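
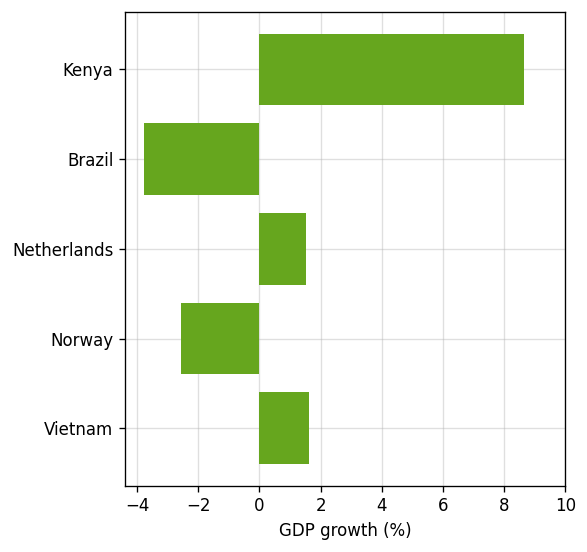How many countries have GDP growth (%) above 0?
3

Above 0: Kenya, Netherlands, Vietnam.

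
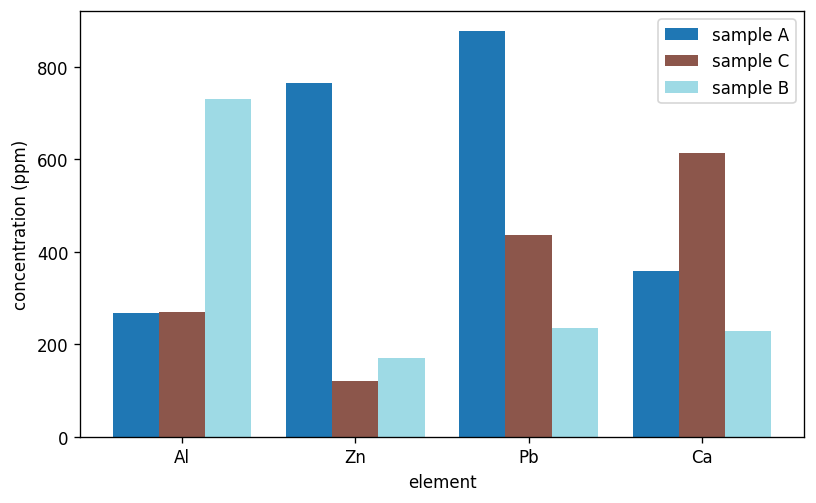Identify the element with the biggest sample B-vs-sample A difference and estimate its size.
Pb, ≈ 700 ppm

Pb: sample B ≈ 200, sample A ≈ 900 → gap ≈ 700. Next-largest (Zn) is only ≈ 600.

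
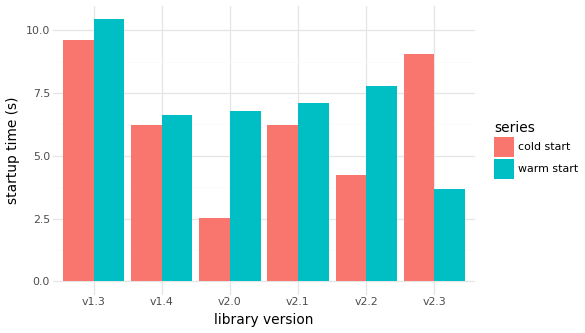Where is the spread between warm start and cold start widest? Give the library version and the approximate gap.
v2.3: warm start ≈ 4, cold start ≈ 9 → gap ≈ 5. Next-largest (v2.0) is only ≈ 4.

v2.3, ≈ 5 s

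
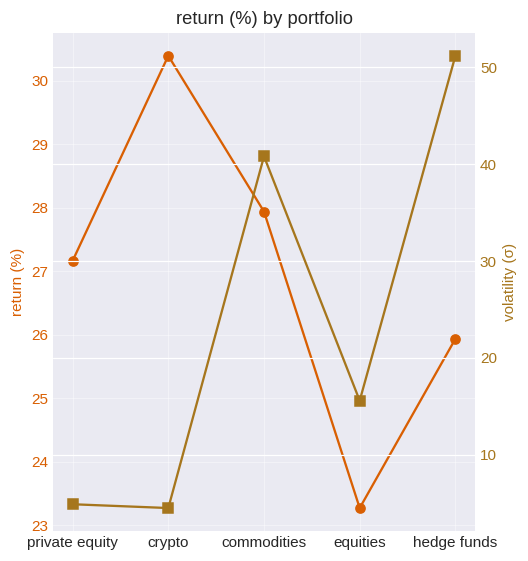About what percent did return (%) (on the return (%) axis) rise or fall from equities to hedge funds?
equities ≈ 23, hedge funds ≈ 26; (26 − 23) / 23 ≈ +13%.

≈ +13%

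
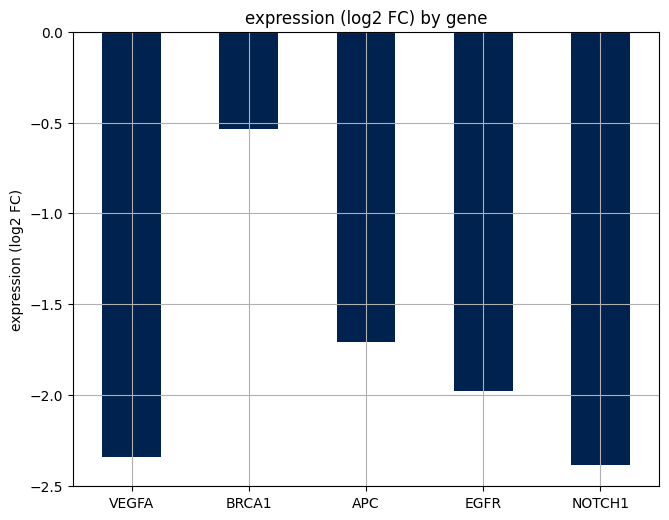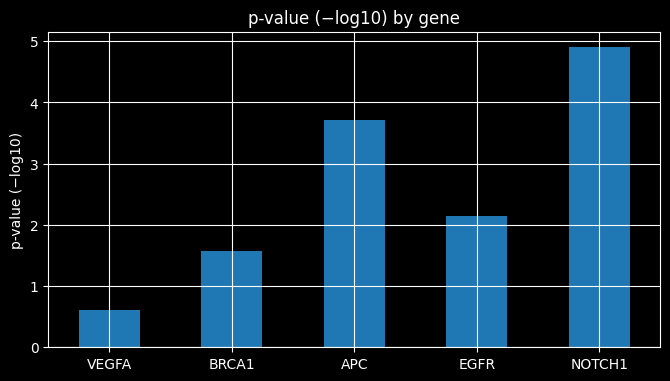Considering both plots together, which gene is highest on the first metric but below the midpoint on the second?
Chart 2 median p-value (−log10) ≈ 2; below-median genes: VEGFA, BRCA1. Among those, BRCA1 has the highest expression (log2 FC) (≈ -1).

BRCA1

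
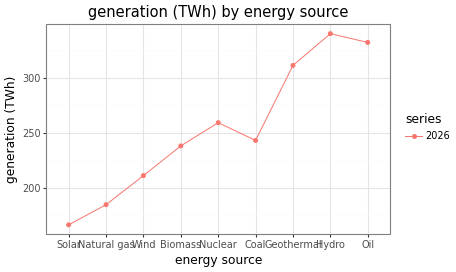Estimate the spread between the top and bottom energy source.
≈ 180

Max Hydro ≈ 340, min Solar ≈ 160; range ≈ 180.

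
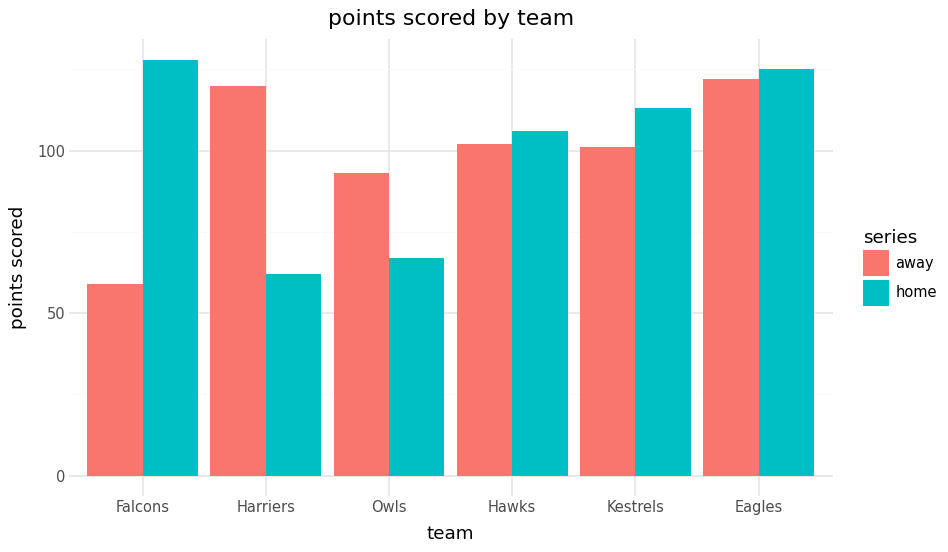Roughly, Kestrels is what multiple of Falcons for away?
≈ 1.67×

Kestrels ≈ 100, Falcons ≈ 60; 100/60 ≈ 1.67.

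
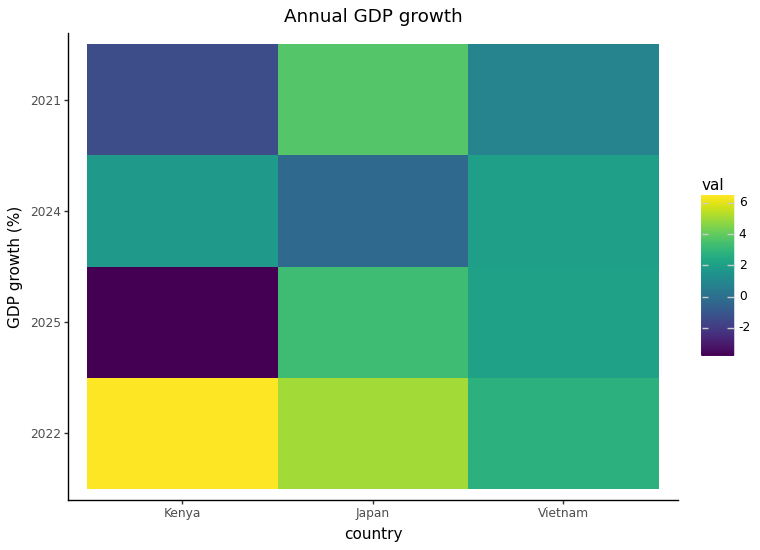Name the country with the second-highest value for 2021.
Top 3 for 2021: Japan ≈ 4, Vietnam ≈ 1, Kenya ≈ -1.

Vietnam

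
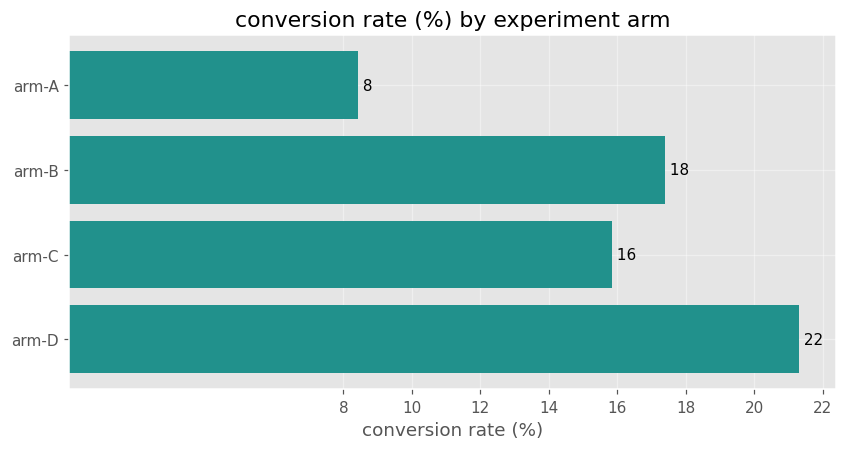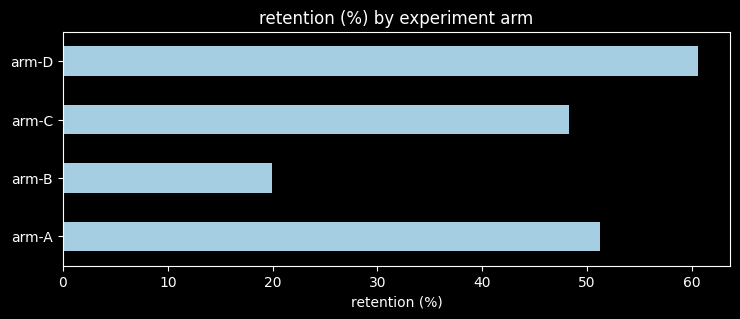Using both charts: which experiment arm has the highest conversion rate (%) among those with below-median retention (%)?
arm-B

Chart 2 median retention (%) ≈ 50; below-median experiment arms: arm-B, arm-C. Among those, arm-B has the highest conversion rate (%) (≈ 18).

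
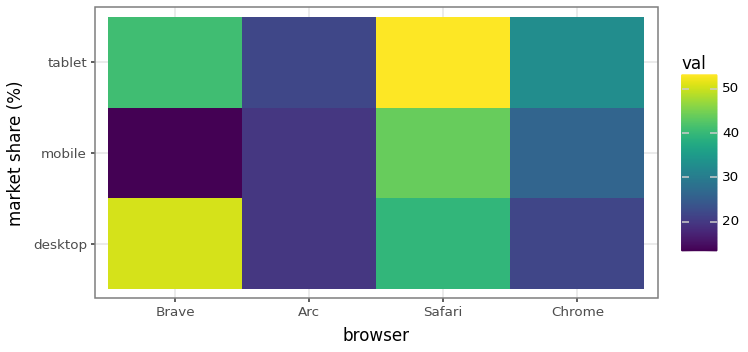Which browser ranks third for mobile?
Top 4 for mobile: Safari ≈ 45, Chrome ≈ 25, Arc ≈ 20, Brave ≈ 15.

Arc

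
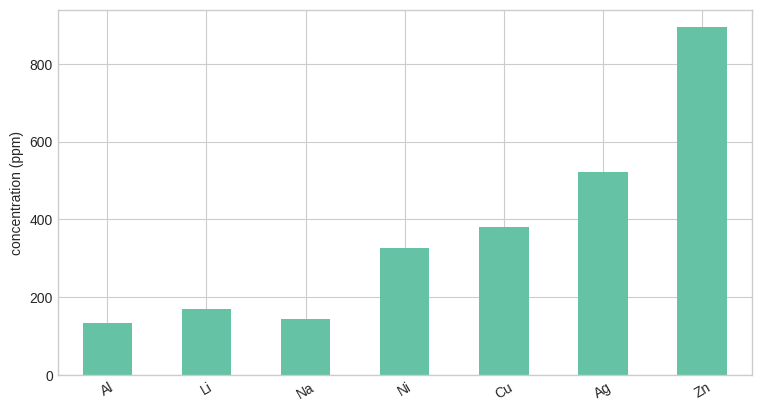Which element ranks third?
Top 4: Zn ≈ 900, Ag ≈ 500, Cu ≈ 400, Ni ≈ 300.

Cu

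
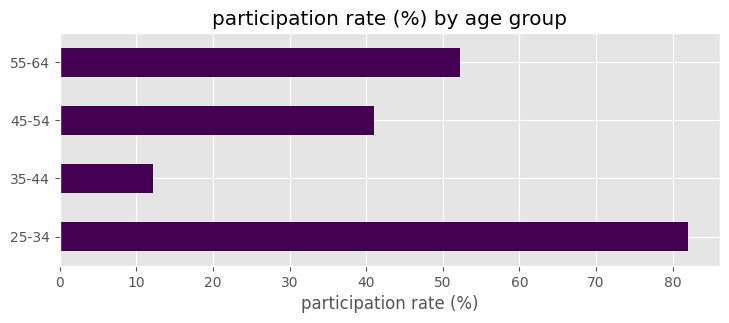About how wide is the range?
≈ 70

Max 25-34 ≈ 80, min 35-44 ≈ 10; range ≈ 70.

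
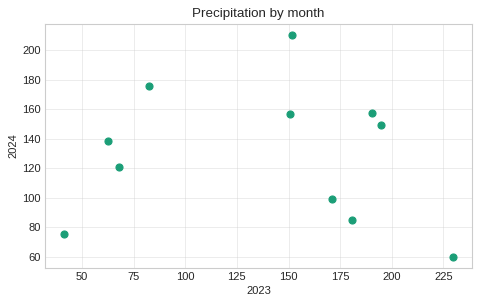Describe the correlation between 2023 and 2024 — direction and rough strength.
Points are roughly uncorrelated; weak (|r| ≈ 0.1).

no clear correlation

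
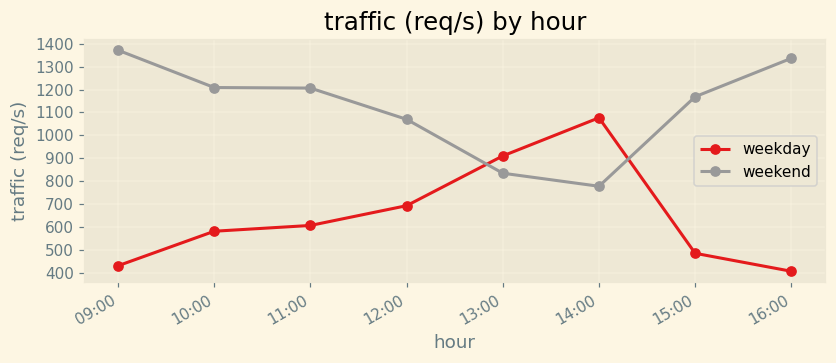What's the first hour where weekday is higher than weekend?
12:00: weekday ≈ 700 vs weekend ≈ 1100 (not yet); 13:00: weekday ≈ 900 vs weekend ≈ 800 (first crossover).

13:00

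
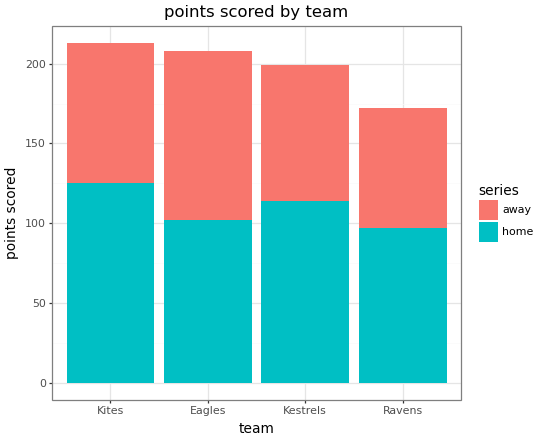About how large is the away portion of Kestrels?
≈ 80

away top ≈ 200, bottom ≈ 120; segment ≈ 80.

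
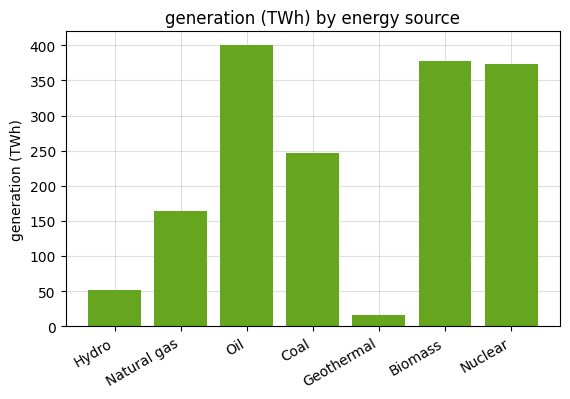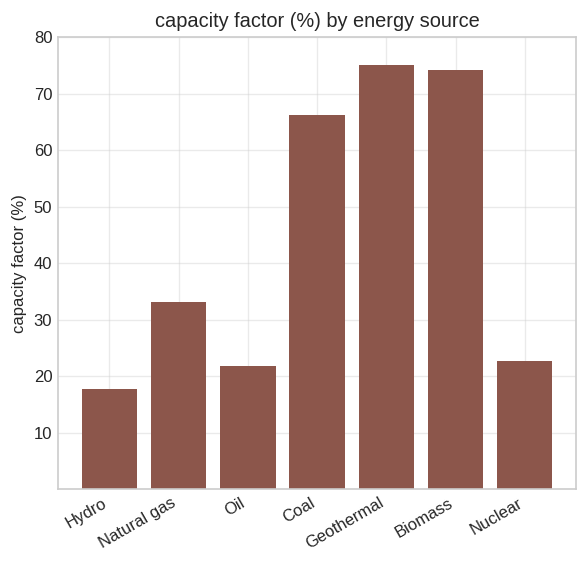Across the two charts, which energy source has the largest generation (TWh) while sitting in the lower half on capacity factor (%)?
Chart 2 median capacity factor (%) ≈ 30; below-median energy sources: Hydro, Oil, Nuclear. Among those, Oil has the highest generation (TWh) (≈ 400).

Oil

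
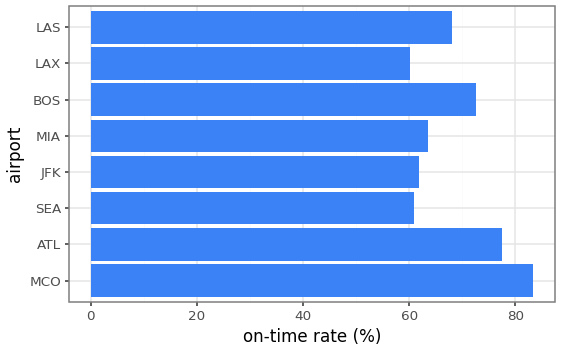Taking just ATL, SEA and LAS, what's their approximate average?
≈ 70

(80 + 60 + 70) / 3 ≈ 70.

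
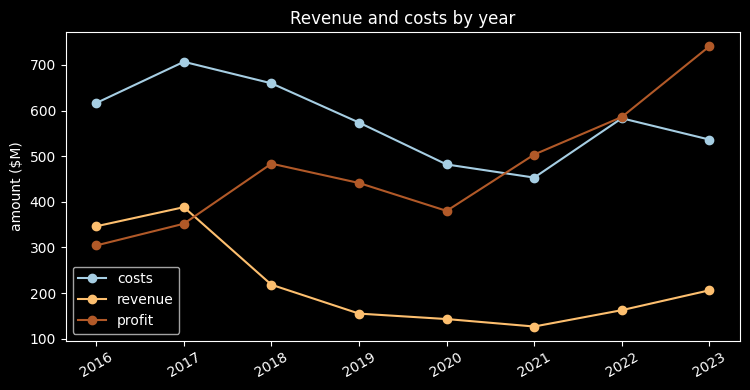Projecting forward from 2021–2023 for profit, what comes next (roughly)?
≈ 800

Last three: 500, 600, 700 → slope ≈ 100/step → next ≈ 800.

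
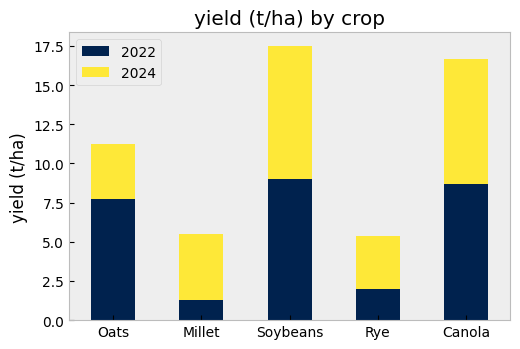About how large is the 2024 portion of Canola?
2024 top ≈ 16, bottom ≈ 8; segment ≈ 8.

≈ 8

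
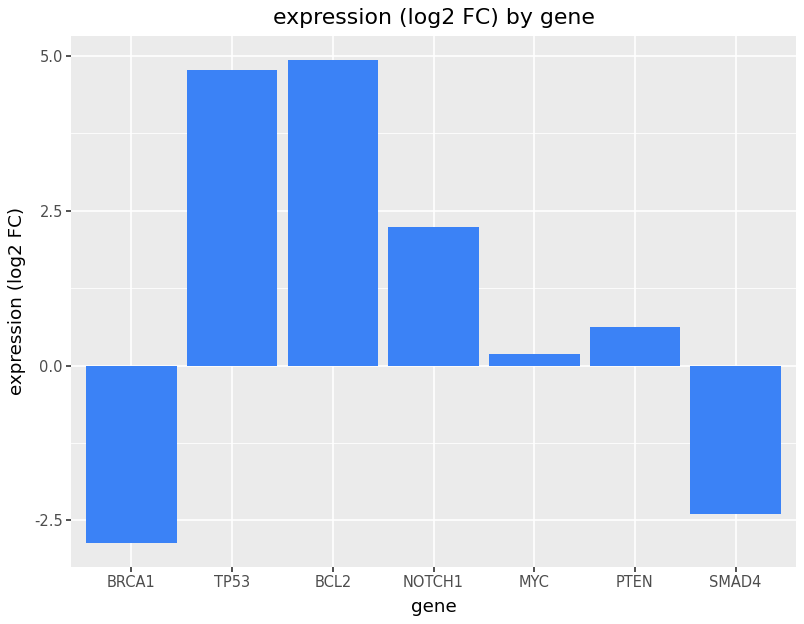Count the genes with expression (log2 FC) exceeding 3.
Above 3: TP53, BCL2.

2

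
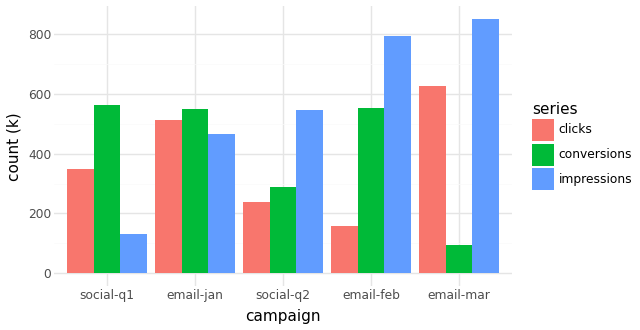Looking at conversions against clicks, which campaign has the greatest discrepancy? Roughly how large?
email-mar: conversions ≈ 100, clicks ≈ 600 → gap ≈ 500. Next-largest (email-feb) is only ≈ 400.

email-mar, ≈ 500 k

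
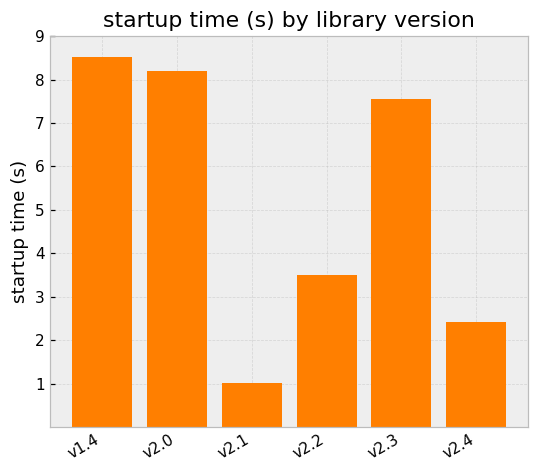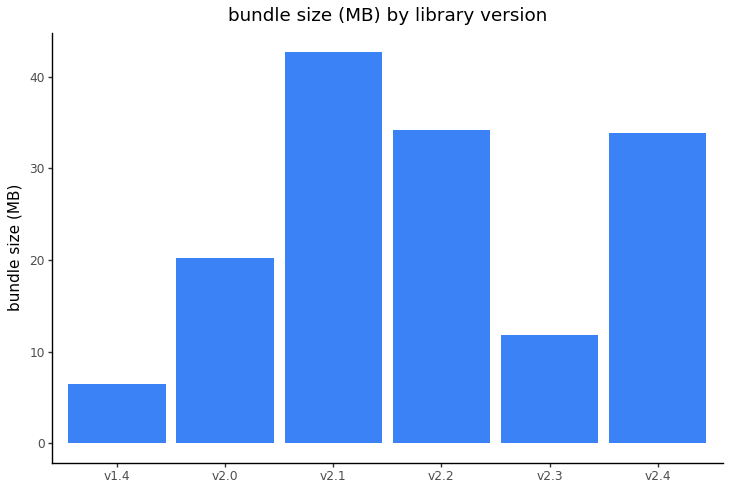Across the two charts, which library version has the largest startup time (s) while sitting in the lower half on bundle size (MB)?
v1.4

Chart 2 median bundle size (MB) ≈ 25; below-median library versions: v1.4, v2.0, v2.3. Among those, v1.4 has the highest startup time (s) (≈ 9).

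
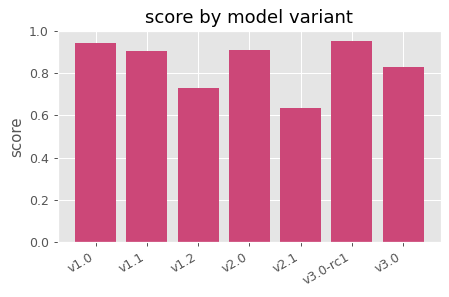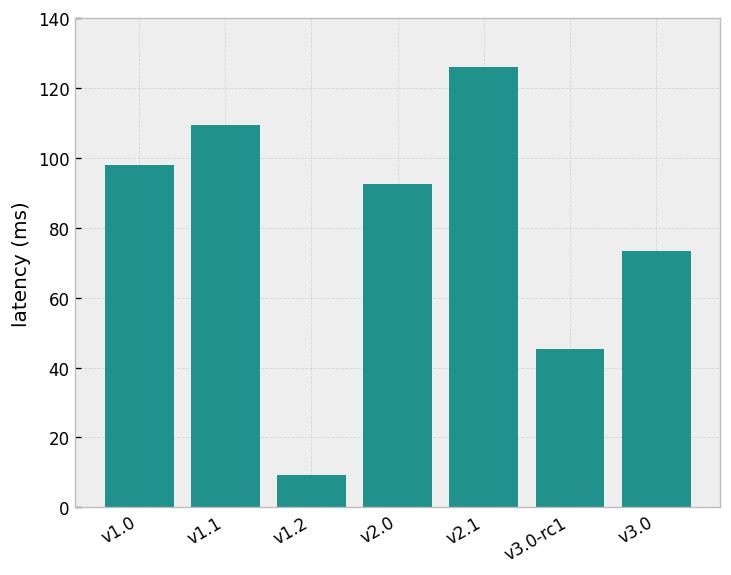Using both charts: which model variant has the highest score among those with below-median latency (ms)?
v3.0-rc1

Chart 2 median latency (ms) ≈ 100; below-median model variants: v1.2, v3.0-rc1, v3.0. Among those, v3.0-rc1 has the highest score (≈ 1).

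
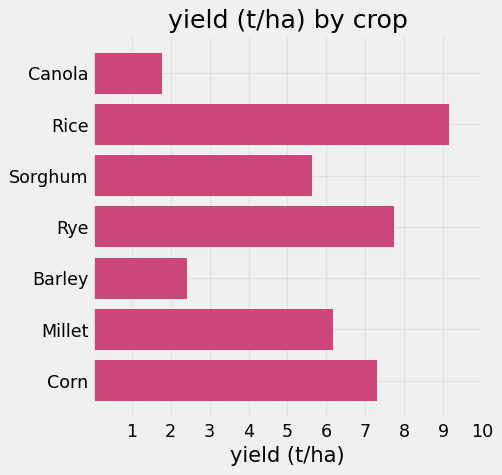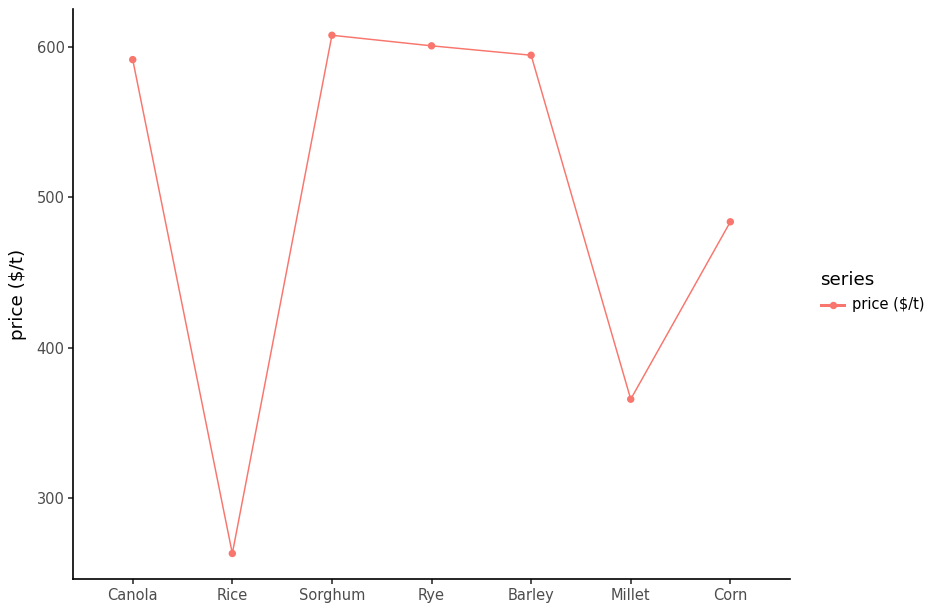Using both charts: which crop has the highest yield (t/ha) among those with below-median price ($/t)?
Chart 2 median price ($/t) ≈ 600; below-median crops: Rice, Millet, Corn. Among those, Rice has the highest yield (t/ha) (≈ 9).

Rice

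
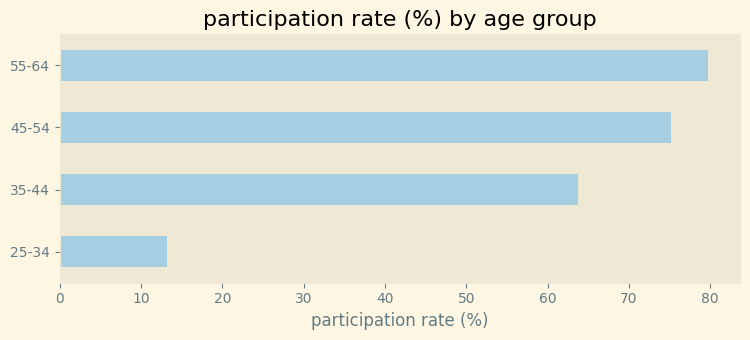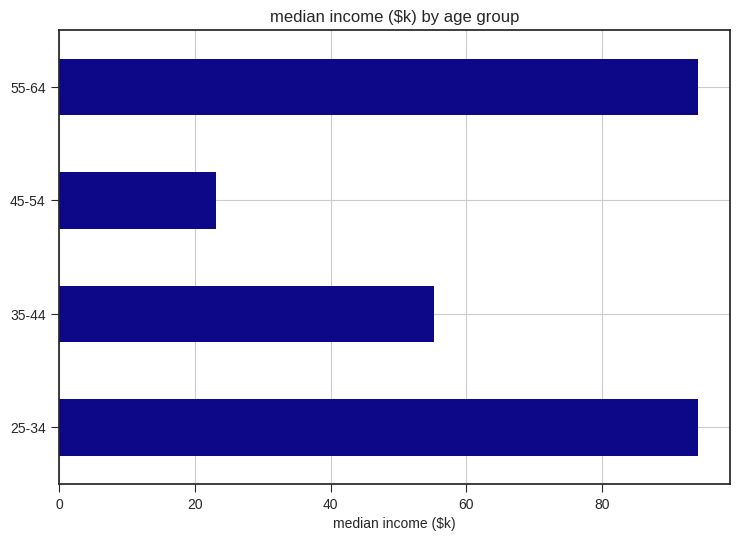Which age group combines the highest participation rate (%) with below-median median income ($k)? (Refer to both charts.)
45-54

Chart 2 median median income ($k) ≈ 70; below-median age groups: 35-44, 45-54. Among those, 45-54 has the highest participation rate (%) (≈ 80).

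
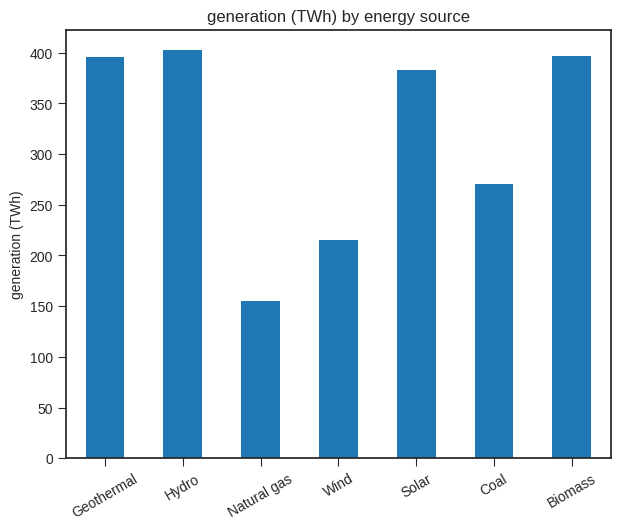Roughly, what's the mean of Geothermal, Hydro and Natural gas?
(400 + 400 + 150) / 3 ≈ 317.

≈ 317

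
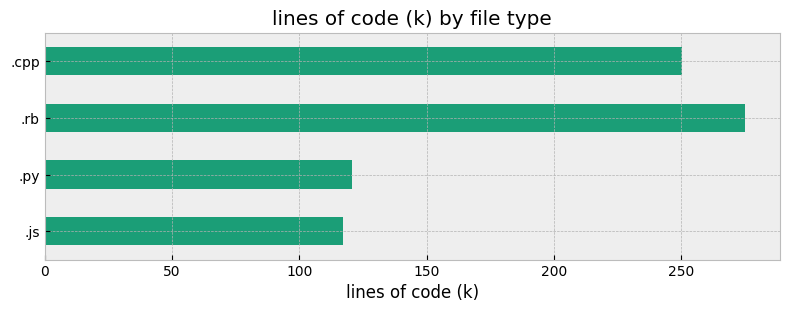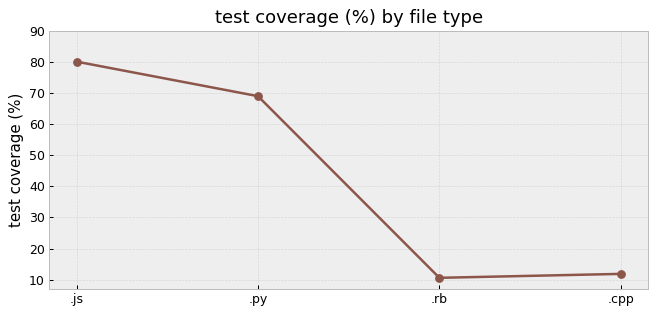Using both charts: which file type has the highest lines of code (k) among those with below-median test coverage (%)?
Chart 2 median test coverage (%) ≈ 40; below-median file types: .rb, .cpp. Among those, .rb has the highest lines of code (k) (≈ 300).

.rb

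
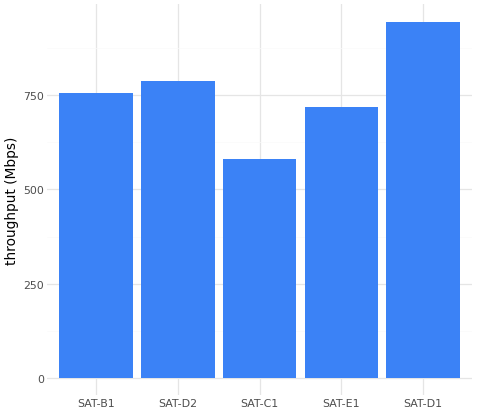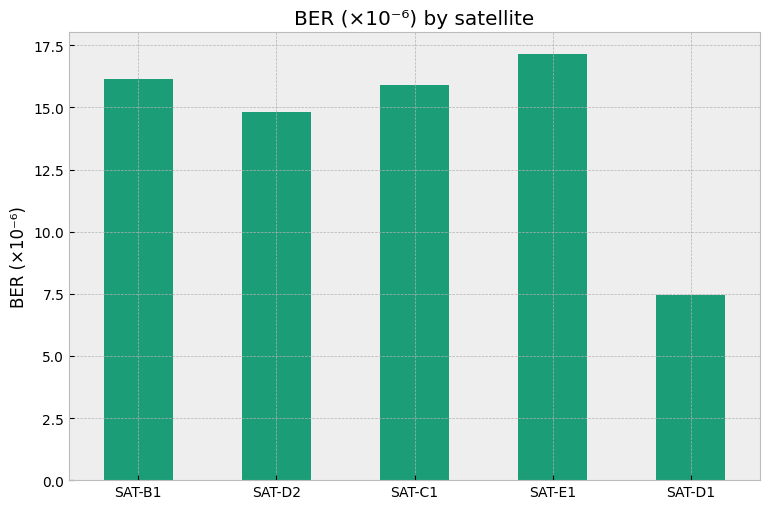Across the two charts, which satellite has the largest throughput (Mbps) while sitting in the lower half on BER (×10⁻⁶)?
Chart 2 median BER (×10⁻⁶) ≈ 16; below-median satellites: SAT-D2, SAT-D1. Among those, SAT-D1 has the highest throughput (Mbps) (≈ 900).

SAT-D1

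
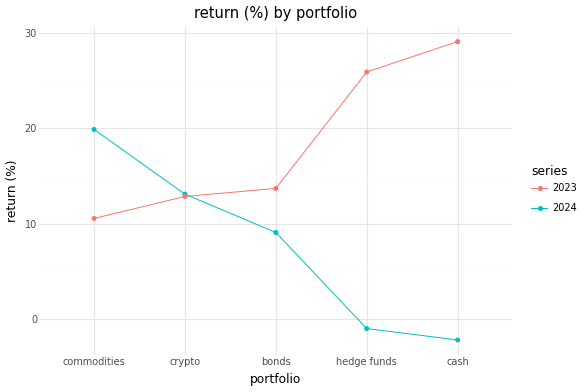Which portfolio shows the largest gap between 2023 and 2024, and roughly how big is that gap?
cash, ≈ 30 %

cash: 2023 ≈ 30, 2024 ≈ 0 → gap ≈ 30. Next-largest (hedge funds) is only ≈ 25.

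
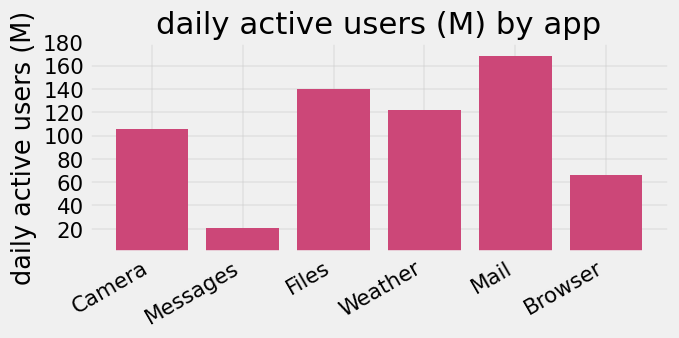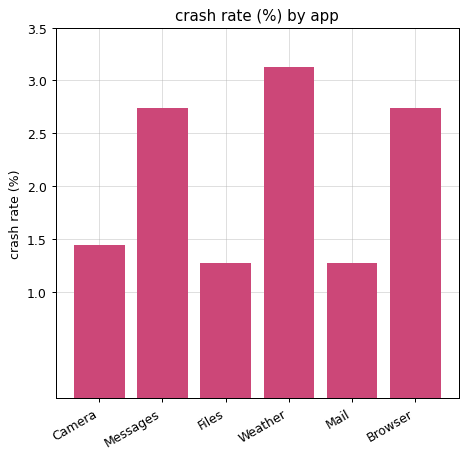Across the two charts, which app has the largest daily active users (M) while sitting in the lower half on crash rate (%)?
Mail

Chart 2 median crash rate (%) ≈ 2; below-median apps: Camera, Files, Mail. Among those, Mail has the highest daily active users (M) (≈ 160).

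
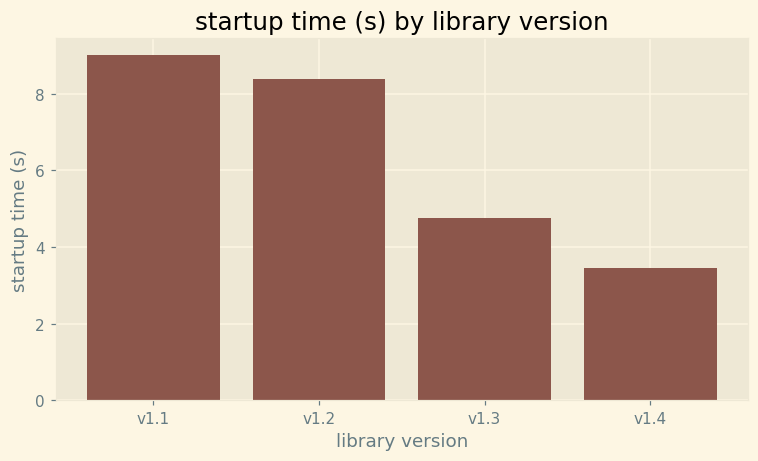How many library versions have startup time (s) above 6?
2

Above 6: v1.1, v1.2.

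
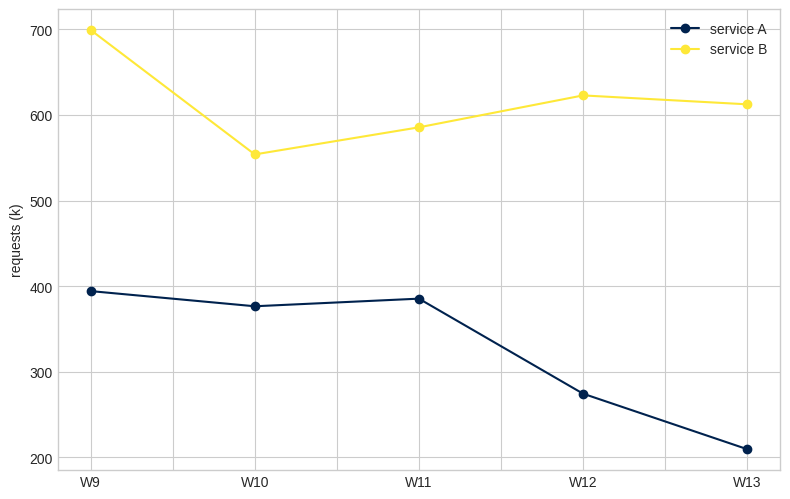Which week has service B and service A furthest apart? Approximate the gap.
W13: service B ≈ 600, service A ≈ 200 → gap ≈ 400. Next-largest (W12) is only ≈ 350.

W13, ≈ 400 k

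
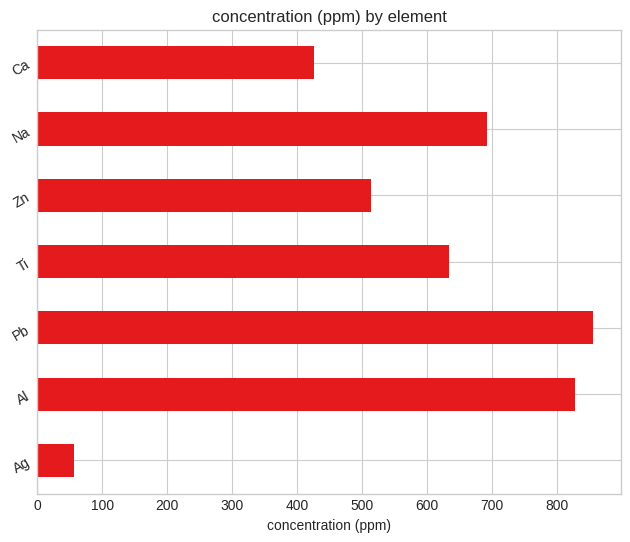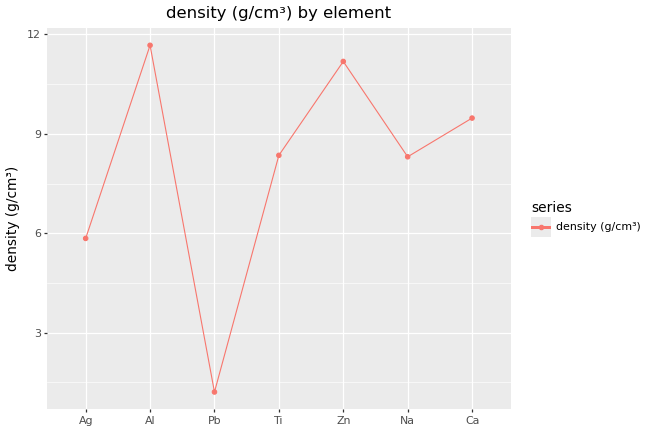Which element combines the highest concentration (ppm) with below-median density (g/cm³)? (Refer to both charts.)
Pb

Chart 2 median density (g/cm³) ≈ 8; below-median elements: Ag, Pb, Na. Among those, Pb has the highest concentration (ppm) (≈ 900).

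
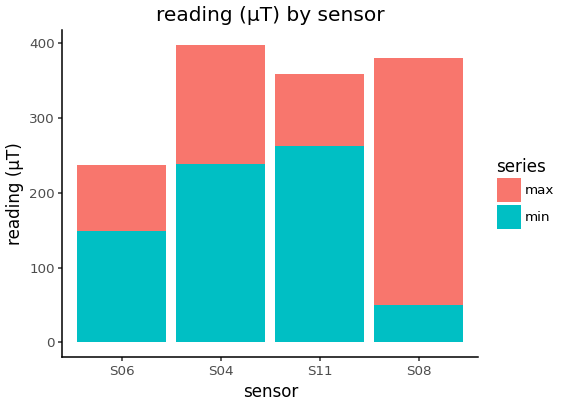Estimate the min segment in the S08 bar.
≈ 50

min top ≈ 50, bottom ≈ 0; segment ≈ 50.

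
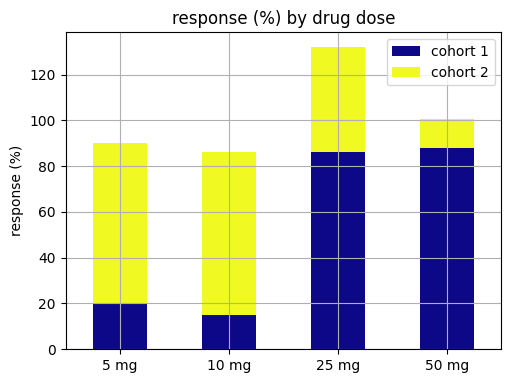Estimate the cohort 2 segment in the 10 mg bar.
≈ 60

cohort 2 top ≈ 80, bottom ≈ 20; segment ≈ 60.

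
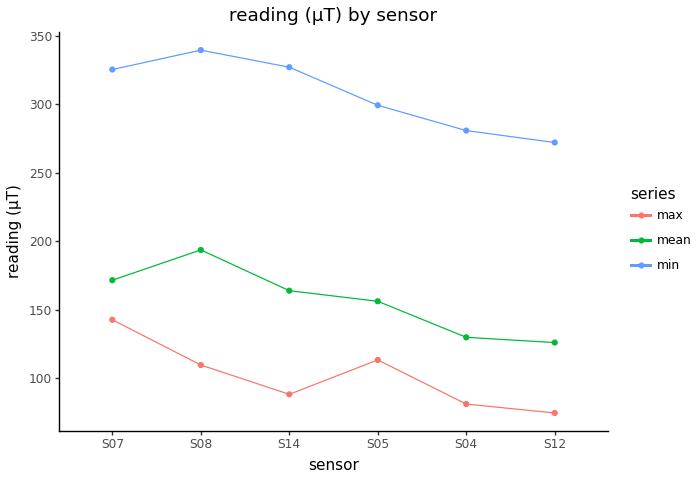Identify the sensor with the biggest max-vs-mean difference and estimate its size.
S08, ≈ 100 µT

S08: max ≈ 100, mean ≈ 200 → gap ≈ 100. Next-largest (S14) is only ≈ 75.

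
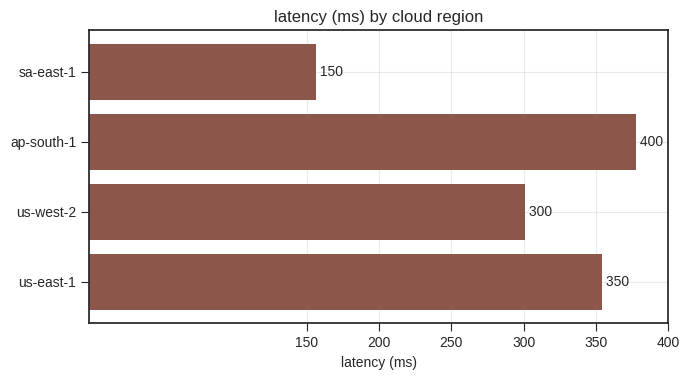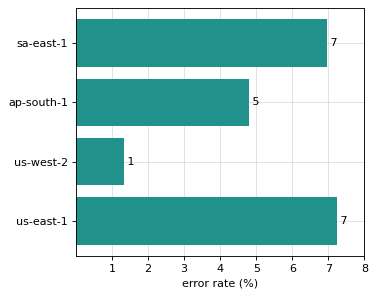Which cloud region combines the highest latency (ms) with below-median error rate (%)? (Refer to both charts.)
Chart 2 median error rate (%) ≈ 6; below-median cloud regions: ap-south-1, us-west-2. Among those, ap-south-1 has the highest latency (ms) (≈ 400).

ap-south-1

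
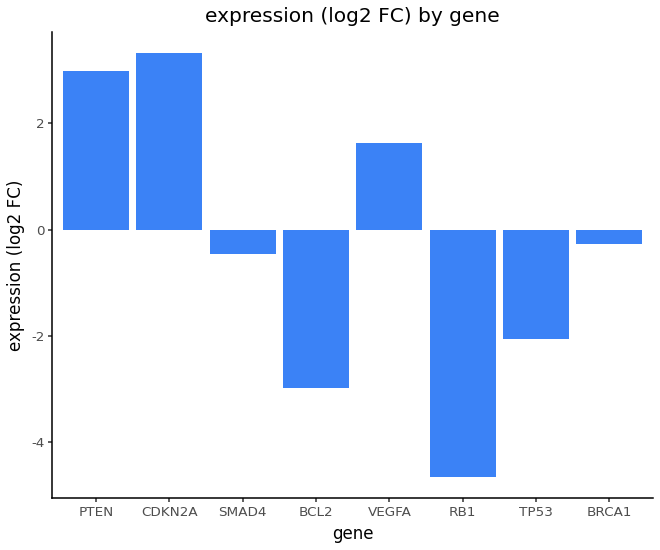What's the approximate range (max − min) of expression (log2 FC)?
Max CDKN2A ≈ 3, min RB1 ≈ -5; range ≈ 8.

≈ 8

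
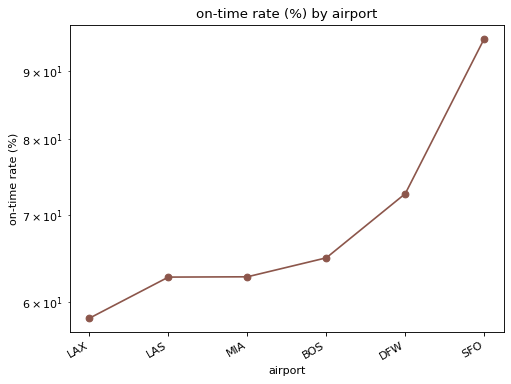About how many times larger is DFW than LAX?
DFW ≈ 75, LAX ≈ 60; 75/60 ≈ 1.25.

≈ 1.25×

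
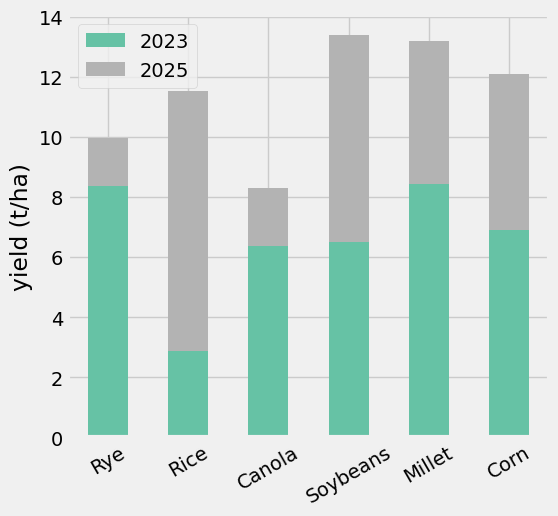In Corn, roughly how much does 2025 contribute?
≈ 6

2025 top ≈ 12, bottom ≈ 6; segment ≈ 6.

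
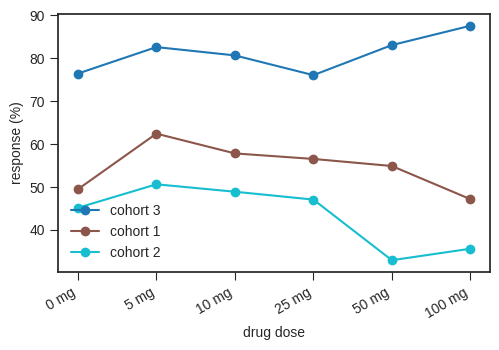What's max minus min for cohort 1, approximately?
≈ 15

Max 5 mg ≈ 60, min 100 mg ≈ 45; range ≈ 15.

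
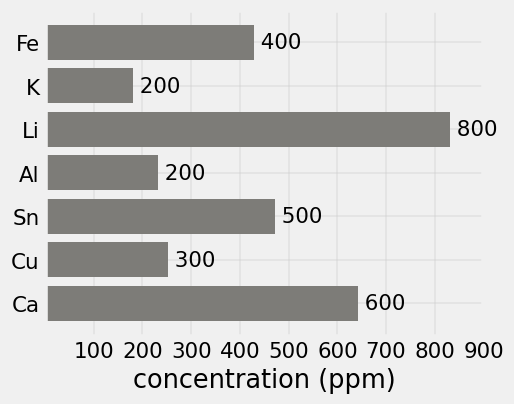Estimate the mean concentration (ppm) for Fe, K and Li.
(400 + 200 + 800) / 3 ≈ 467.

≈ 467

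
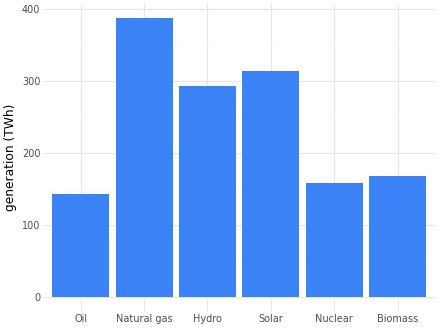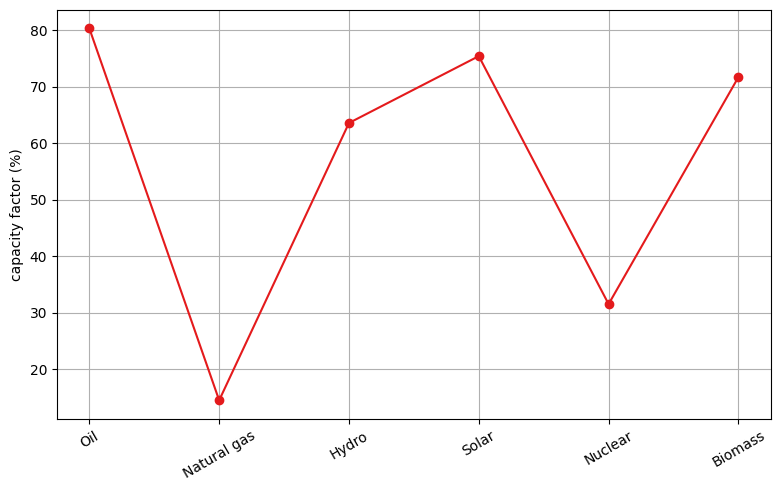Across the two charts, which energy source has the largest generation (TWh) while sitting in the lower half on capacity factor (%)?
Chart 2 median capacity factor (%) ≈ 70; below-median energy sources: Natural gas, Hydro, Nuclear. Among those, Natural gas has the highest generation (TWh) (≈ 400).

Natural gas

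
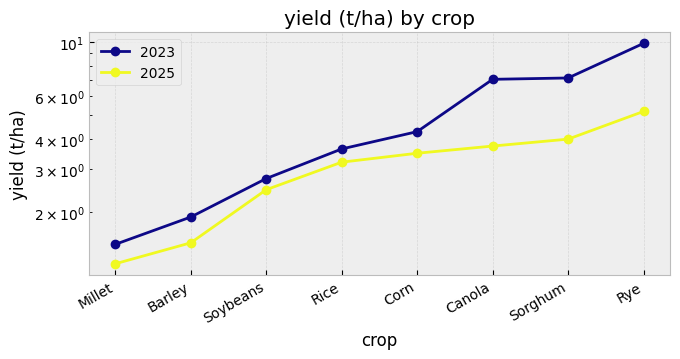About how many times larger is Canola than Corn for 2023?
Canola ≈ 7, Corn ≈ 4; 7/4 ≈ 1.75.

≈ 1.75×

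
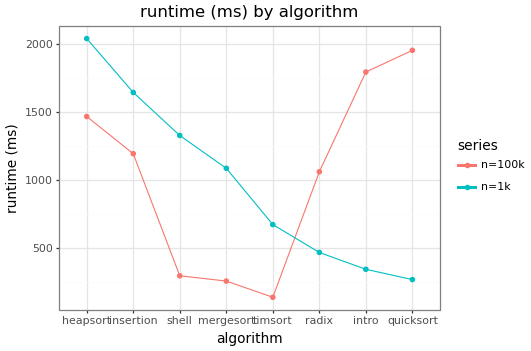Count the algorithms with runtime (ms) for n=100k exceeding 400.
Above 400: heapsort, insertion, radix, intro, quicksort.

5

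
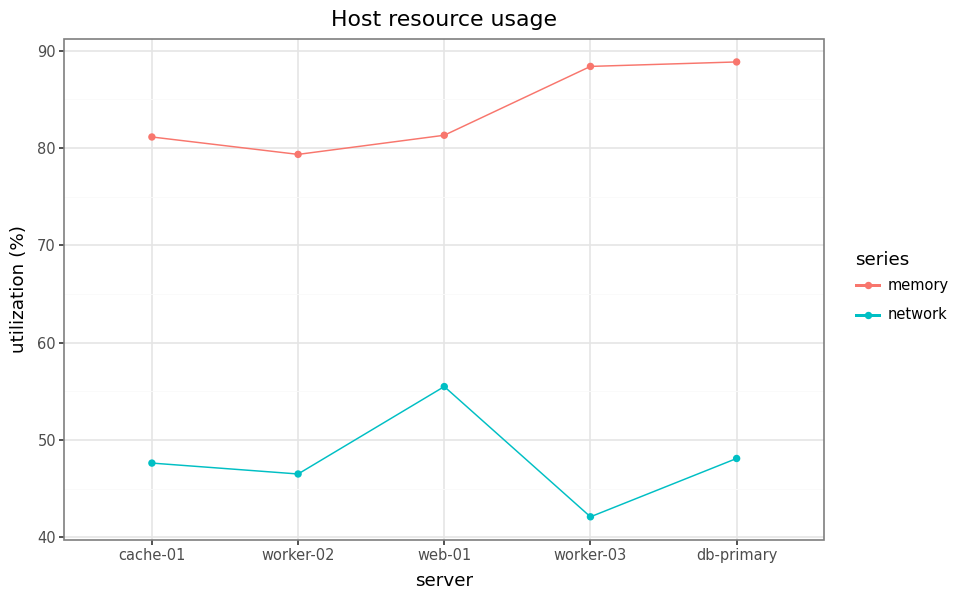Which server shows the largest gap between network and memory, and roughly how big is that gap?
worker-03, ≈ 50 %

worker-03: network ≈ 40, memory ≈ 90 → gap ≈ 50. Next-largest (db-primary) is only ≈ 40.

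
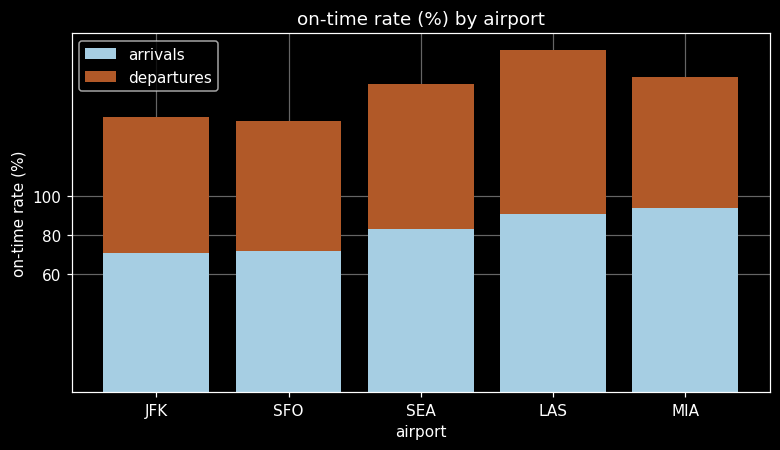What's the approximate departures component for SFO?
departures top ≈ 140, bottom ≈ 80; segment ≈ 60.

≈ 60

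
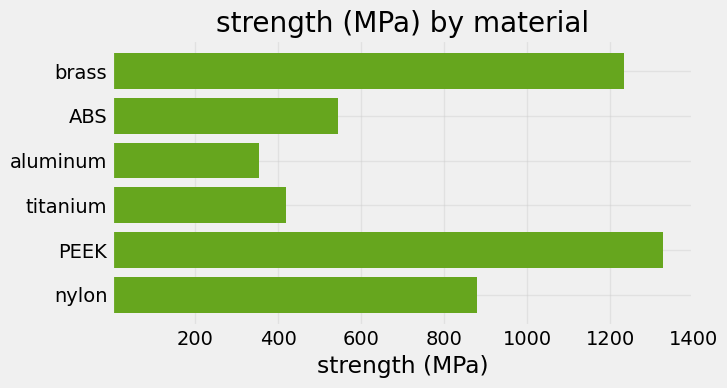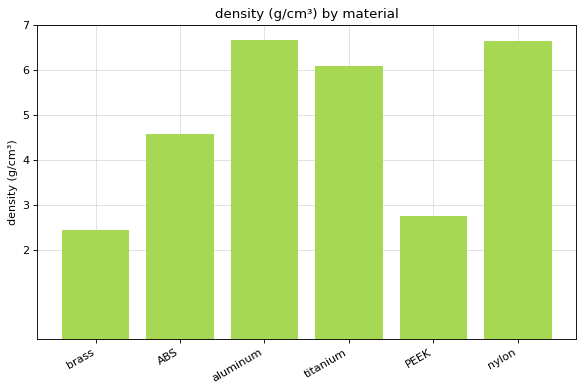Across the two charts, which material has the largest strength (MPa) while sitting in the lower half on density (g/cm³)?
Chart 2 median density (g/cm³) ≈ 5; below-median materials: brass, ABS, PEEK. Among those, PEEK has the highest strength (MPa) (≈ 1400).

PEEK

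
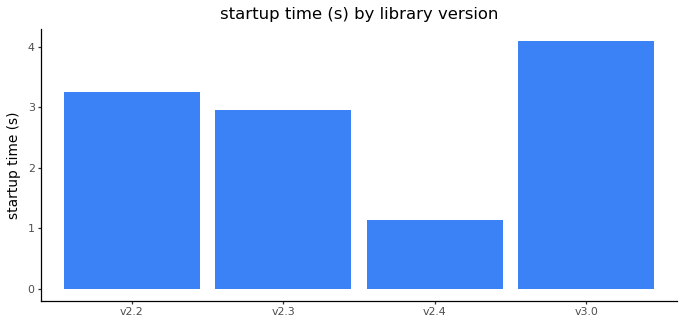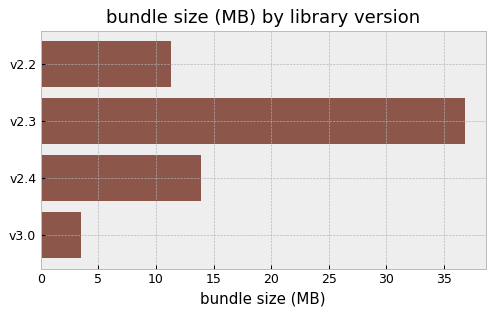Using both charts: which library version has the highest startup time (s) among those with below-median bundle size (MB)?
Chart 2 median bundle size (MB) ≈ 15; below-median library versions: v2.2, v3.0. Among those, v3.0 has the highest startup time (s) (≈ 4).

v3.0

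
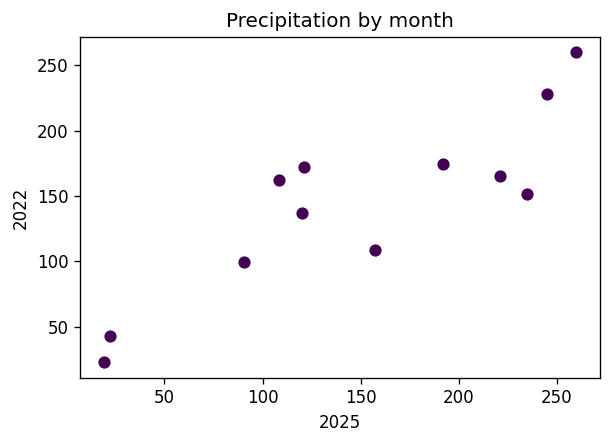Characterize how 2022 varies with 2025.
Points are positively correlated; strong (|r| ≈ 0.9).

positive, strong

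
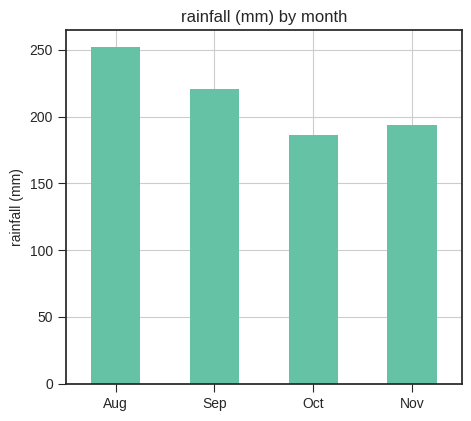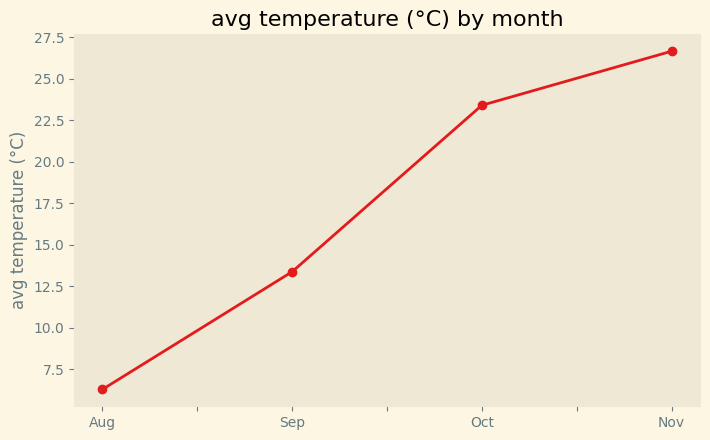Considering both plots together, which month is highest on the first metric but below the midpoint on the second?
Chart 2 median avg temperature (°C) ≈ 20; below-median months: Aug, Sep. Among those, Aug has the highest rainfall (mm) (≈ 250).

Aug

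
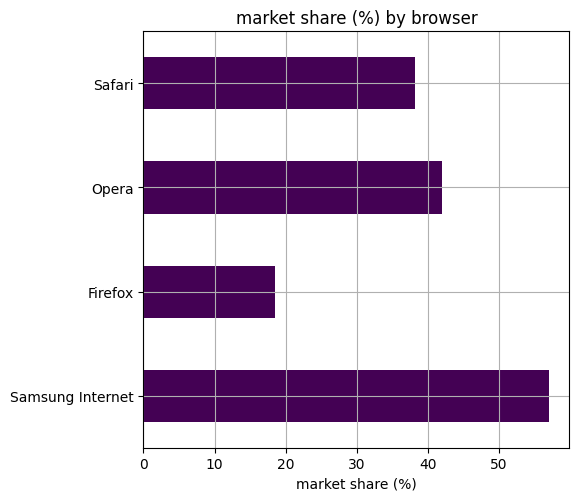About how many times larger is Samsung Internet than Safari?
Samsung Internet ≈ 55, Safari ≈ 40; 55/40 ≈ 1.38.

≈ 1.38×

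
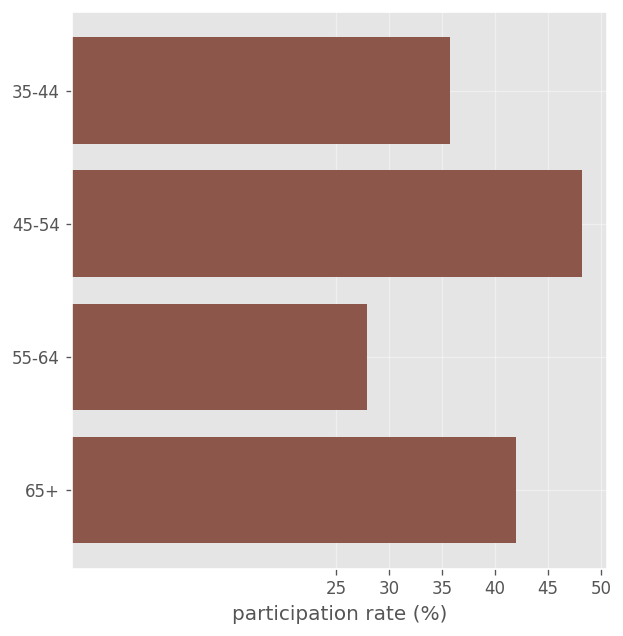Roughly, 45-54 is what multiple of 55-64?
45-54 ≈ 50, 55-64 ≈ 30; 50/30 ≈ 1.67.

≈ 1.67×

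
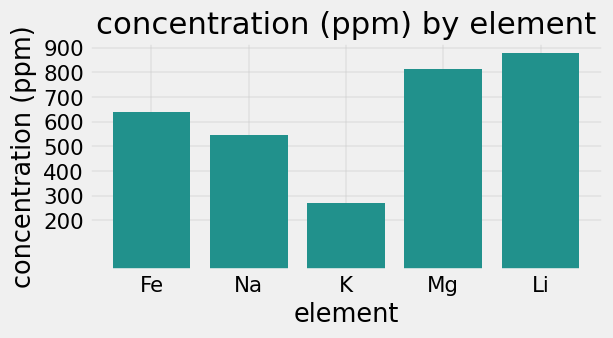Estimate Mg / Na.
≈ 1.6×

Mg ≈ 800, Na ≈ 500; 800/500 ≈ 1.6.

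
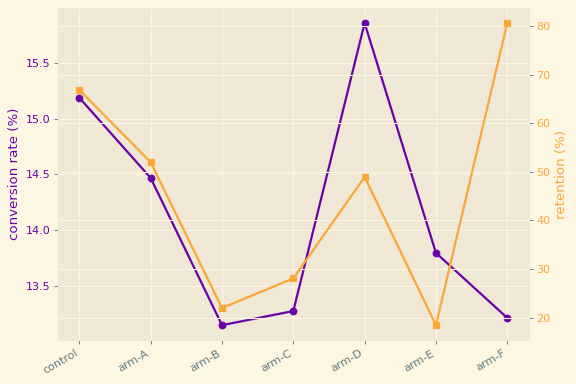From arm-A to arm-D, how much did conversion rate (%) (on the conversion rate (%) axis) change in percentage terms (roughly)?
≈ +10.3%

arm-A ≈ 14.5, arm-D ≈ 16.0; (16.0 − 14.5) / 14.5 ≈ +10.3%.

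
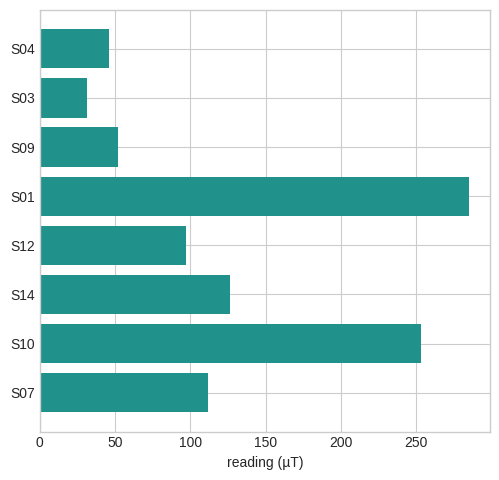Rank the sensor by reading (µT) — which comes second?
Top 3: S01 ≈ 275, S10 ≈ 250, S14 ≈ 125.

S10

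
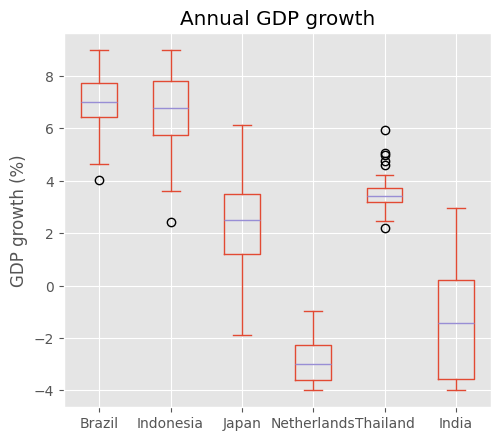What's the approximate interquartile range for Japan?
≈ 2

Q3 ≈ 3, Q1 ≈ 1; IQR ≈ 2.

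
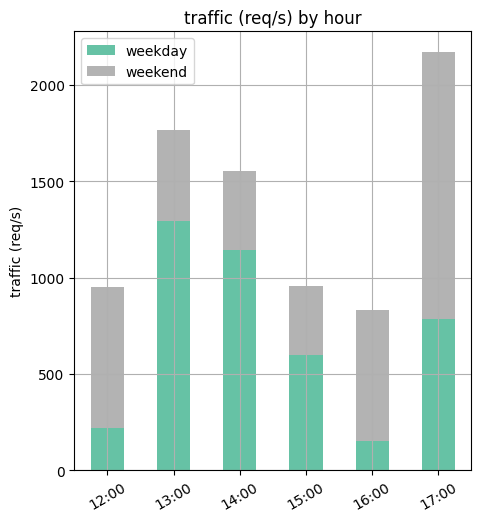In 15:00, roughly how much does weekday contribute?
weekday top ≈ 600, bottom ≈ 0; segment ≈ 600.

≈ 600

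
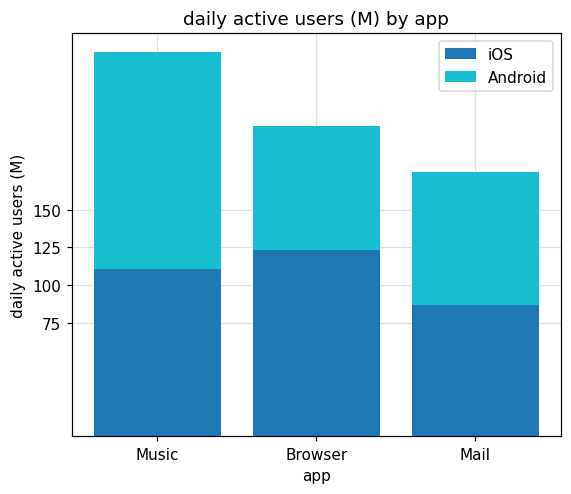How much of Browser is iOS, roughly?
iOS top ≈ 125, bottom ≈ 0; segment ≈ 125.

≈ 125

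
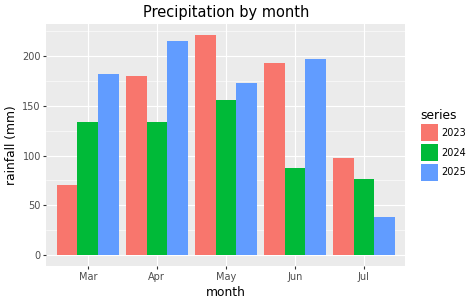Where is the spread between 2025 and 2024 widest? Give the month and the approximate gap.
Jun, ≈ 120 mm

Jun: 2025 ≈ 200, 2024 ≈ 80 → gap ≈ 120. Next-largest (Apr) is only ≈ 80.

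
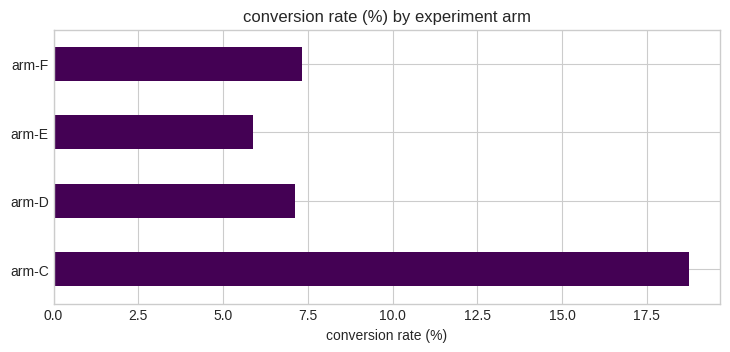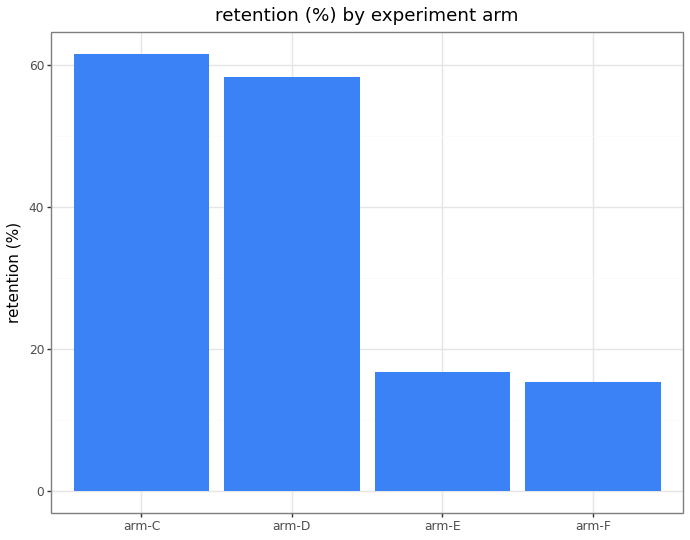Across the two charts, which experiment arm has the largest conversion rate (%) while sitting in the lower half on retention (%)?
Chart 2 median retention (%) ≈ 40; below-median experiment arms: arm-E, arm-F. Among those, arm-F has the highest conversion rate (%) (≈ 8).

arm-F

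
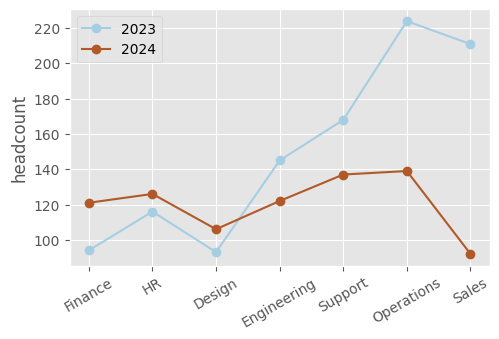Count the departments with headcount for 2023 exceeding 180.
Above 180: Operations, Sales.

2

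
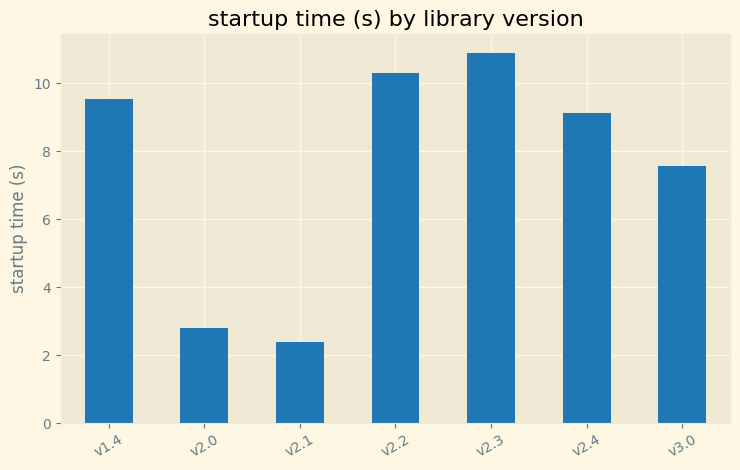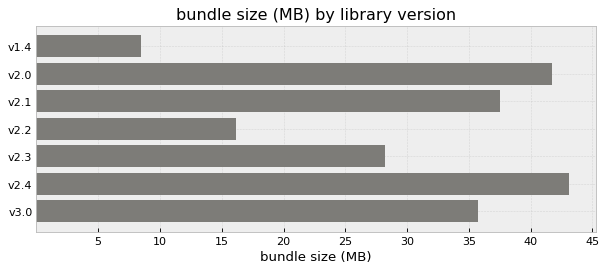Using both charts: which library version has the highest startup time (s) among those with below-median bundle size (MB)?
Chart 2 median bundle size (MB) ≈ 35; below-median library versions: v1.4, v2.2, v2.3. Among those, v2.3 has the highest startup time (s) (≈ 11).

v2.3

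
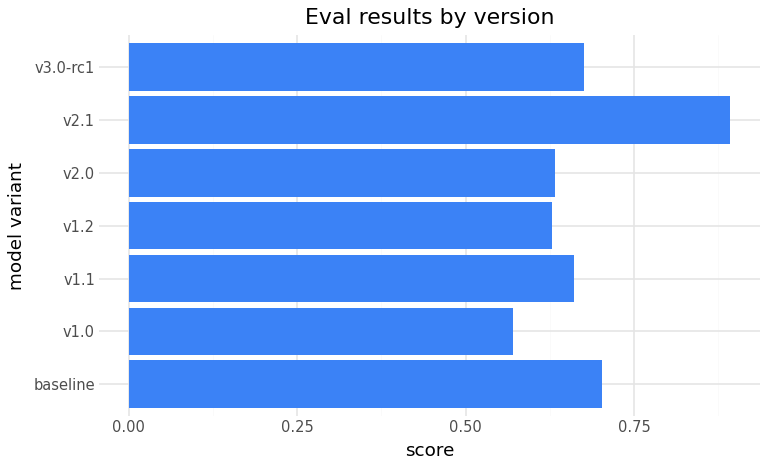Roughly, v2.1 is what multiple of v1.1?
v2.1 ≈ 0.9, v1.1 ≈ 0.7; 0.9/0.7 ≈ 1.29.

≈ 1.29×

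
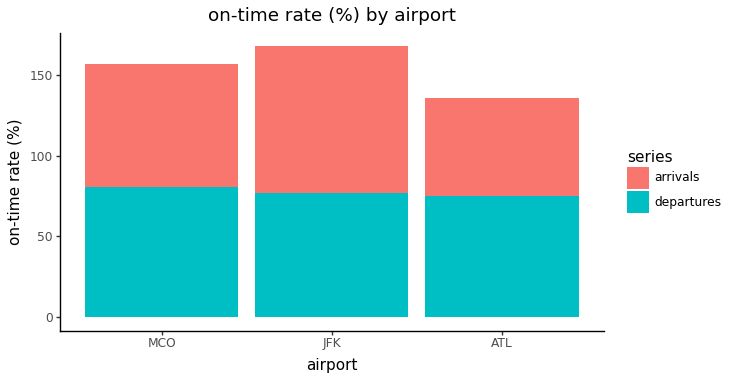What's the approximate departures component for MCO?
≈ 80

departures top ≈ 80, bottom ≈ 0; segment ≈ 80.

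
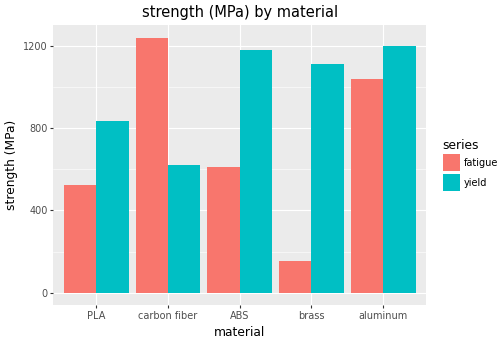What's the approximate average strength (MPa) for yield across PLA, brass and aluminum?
≈ 1067

(800 + 1200 + 1200) / 3 ≈ 1067.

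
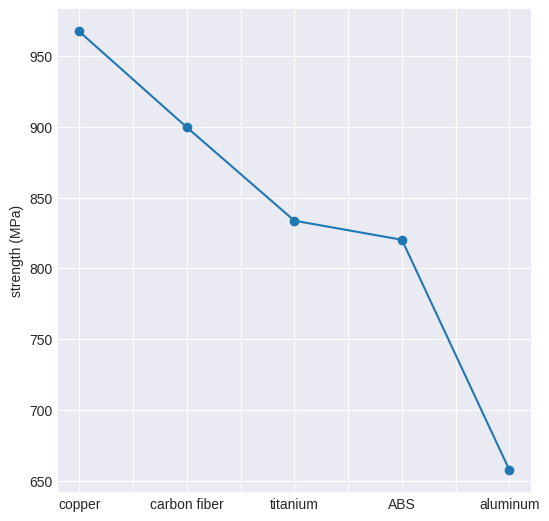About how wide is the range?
Max copper ≈ 950, min aluminum ≈ 650; range ≈ 300.

≈ 300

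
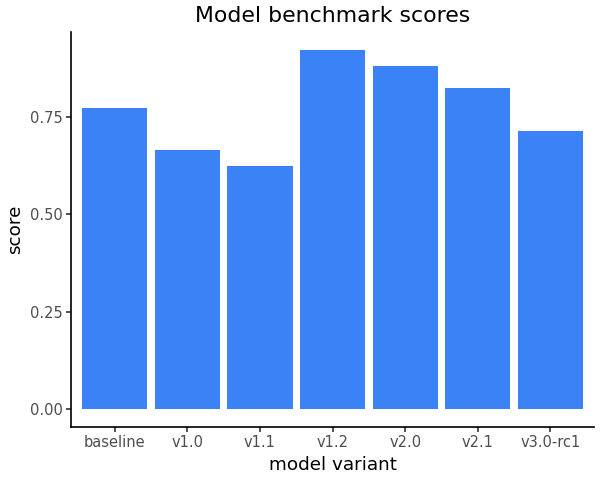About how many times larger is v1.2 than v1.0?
v1.2 ≈ 0.9, v1.0 ≈ 0.7; 0.9/0.7 ≈ 1.29.

≈ 1.29×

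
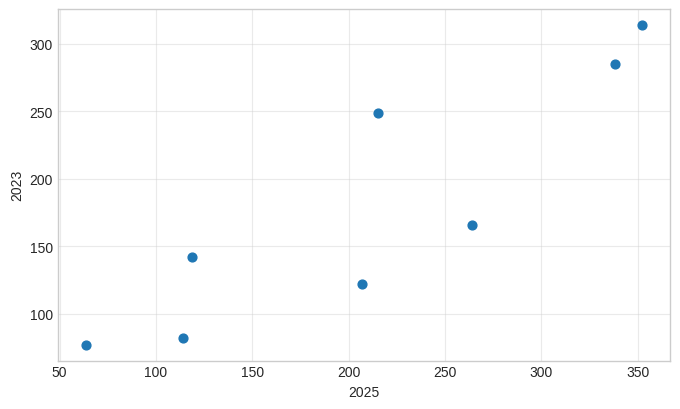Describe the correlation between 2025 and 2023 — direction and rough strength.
positive, strong

Points are positively correlated; strong (|r| ≈ 0.9).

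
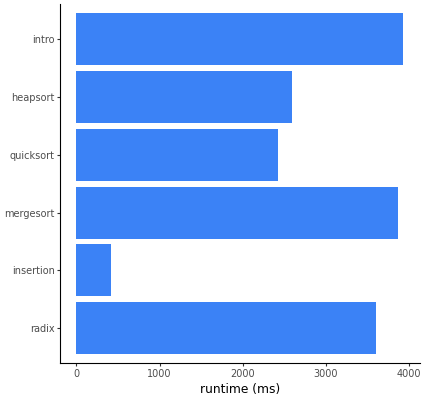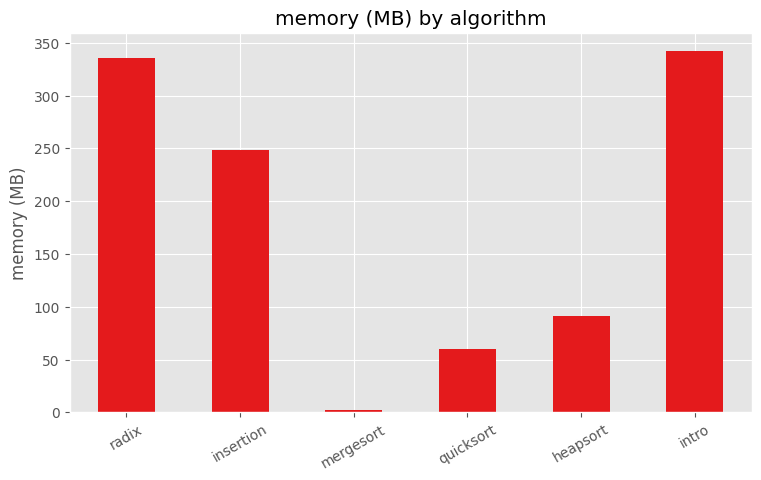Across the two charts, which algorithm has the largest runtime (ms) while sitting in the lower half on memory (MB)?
mergesort

Chart 2 median memory (MB) ≈ 150; below-median algorithms: mergesort, quicksort, heapsort. Among those, mergesort has the highest runtime (ms) (≈ 4000).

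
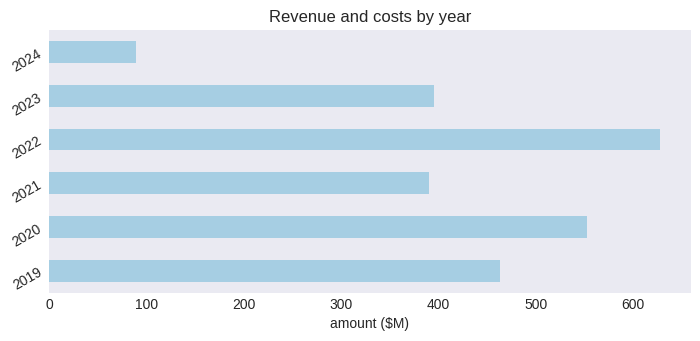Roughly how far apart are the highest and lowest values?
≈ 500

Max 2022 ≈ 600, min 2024 ≈ 100; range ≈ 500.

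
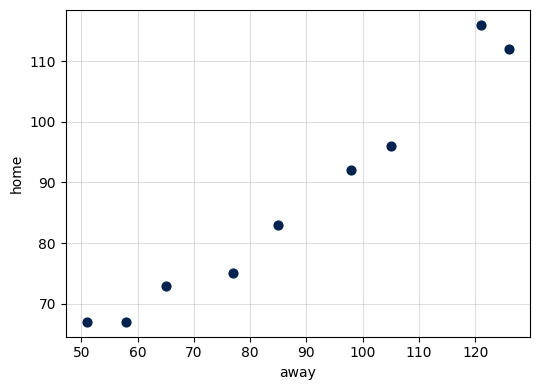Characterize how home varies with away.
Points are positively correlated; strong (|r| ≈ 1.0).

positive, strong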